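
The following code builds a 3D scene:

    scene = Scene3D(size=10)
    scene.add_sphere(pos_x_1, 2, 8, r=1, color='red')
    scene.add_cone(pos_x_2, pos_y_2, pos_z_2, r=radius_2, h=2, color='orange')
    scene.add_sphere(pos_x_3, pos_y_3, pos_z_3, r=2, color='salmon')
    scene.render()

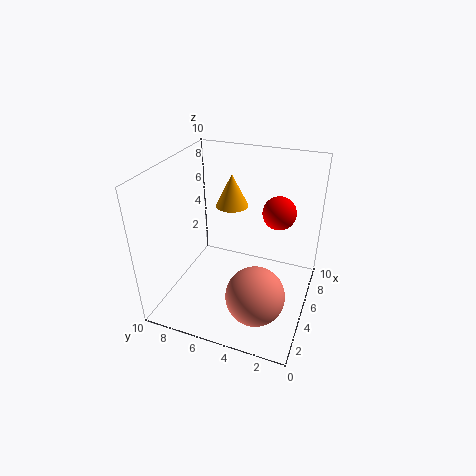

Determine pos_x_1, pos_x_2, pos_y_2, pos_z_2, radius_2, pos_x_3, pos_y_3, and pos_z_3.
pos_x_1 = 4, pos_x_2 = 4, pos_y_2 = 5, pos_z_2 = 8, radius_2 = 1, pos_x_3 = 3, pos_y_3 = 3, pos_z_3 = 2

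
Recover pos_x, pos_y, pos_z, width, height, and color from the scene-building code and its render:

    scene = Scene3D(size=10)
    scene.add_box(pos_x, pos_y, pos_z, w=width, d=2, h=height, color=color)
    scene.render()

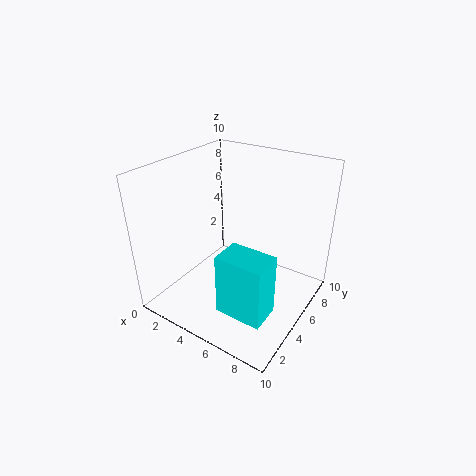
pos_x = 6, pos_y = 1, pos_z = 2, width = 3, height = 4, color = 'cyan'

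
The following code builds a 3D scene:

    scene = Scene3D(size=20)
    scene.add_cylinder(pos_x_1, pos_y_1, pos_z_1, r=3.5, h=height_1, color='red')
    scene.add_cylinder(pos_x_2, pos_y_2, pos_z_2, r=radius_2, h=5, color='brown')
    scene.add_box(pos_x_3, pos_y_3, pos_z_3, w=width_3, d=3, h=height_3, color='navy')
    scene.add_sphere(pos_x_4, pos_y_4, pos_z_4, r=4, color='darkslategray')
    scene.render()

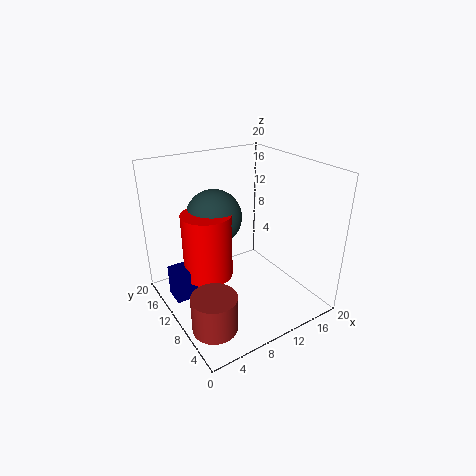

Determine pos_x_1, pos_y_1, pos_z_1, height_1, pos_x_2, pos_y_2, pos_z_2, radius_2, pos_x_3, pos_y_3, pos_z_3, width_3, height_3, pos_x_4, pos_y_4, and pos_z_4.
pos_x_1 = 6.5, pos_y_1 = 12.5, pos_z_1 = 4, height_1 = 9.5, pos_x_2 = 3.5, pos_y_2 = 5.5, pos_z_2 = 0.5, radius_2 = 3, pos_x_3 = 1, pos_y_3 = 11.5, pos_z_3 = 1.5, width_3 = 6, height_3 = 4.5, pos_x_4 = 8.5, pos_y_4 = 14, pos_z_4 = 12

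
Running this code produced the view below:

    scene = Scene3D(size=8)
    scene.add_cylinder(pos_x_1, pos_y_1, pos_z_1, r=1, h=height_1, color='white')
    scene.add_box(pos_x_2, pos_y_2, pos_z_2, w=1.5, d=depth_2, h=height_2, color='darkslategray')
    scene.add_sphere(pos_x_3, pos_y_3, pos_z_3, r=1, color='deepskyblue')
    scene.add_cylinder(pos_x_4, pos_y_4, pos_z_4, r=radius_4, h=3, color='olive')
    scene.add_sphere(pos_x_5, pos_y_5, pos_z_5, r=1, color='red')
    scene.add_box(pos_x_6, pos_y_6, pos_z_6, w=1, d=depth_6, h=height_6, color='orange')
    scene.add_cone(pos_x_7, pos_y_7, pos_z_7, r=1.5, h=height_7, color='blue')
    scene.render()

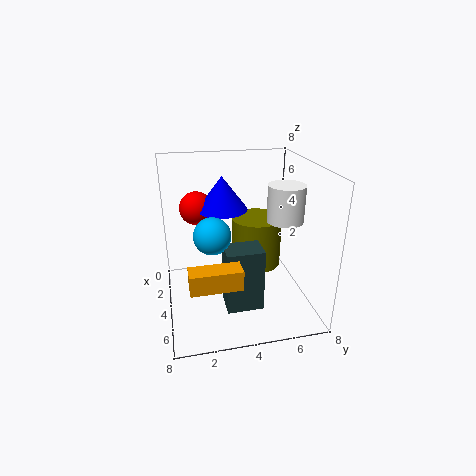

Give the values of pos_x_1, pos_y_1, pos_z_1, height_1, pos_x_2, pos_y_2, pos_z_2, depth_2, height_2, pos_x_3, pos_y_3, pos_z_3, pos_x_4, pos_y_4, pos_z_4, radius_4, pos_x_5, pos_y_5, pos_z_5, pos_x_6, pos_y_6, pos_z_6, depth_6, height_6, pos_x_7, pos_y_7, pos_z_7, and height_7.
pos_x_1 = 4.5
pos_y_1 = 6.5
pos_z_1 = 5
height_1 = 2
pos_x_2 = 4.5
pos_y_2 = 3
pos_z_2 = 0.5
depth_2 = 2
height_2 = 3.5
pos_x_3 = 4.5
pos_y_3 = 2.5
pos_z_3 = 4.5
pos_x_4 = 2.5
pos_y_4 = 5.5
pos_z_4 = 1.5
radius_4 = 1.5
pos_x_5 = 1.5
pos_y_5 = 2
pos_z_5 = 5
pos_x_6 = 6.5
pos_y_6 = 1
pos_z_6 = 3
depth_6 = 2.5
height_6 = 1
pos_x_7 = 2
pos_y_7 = 3.5
pos_z_7 = 5
height_7 = 2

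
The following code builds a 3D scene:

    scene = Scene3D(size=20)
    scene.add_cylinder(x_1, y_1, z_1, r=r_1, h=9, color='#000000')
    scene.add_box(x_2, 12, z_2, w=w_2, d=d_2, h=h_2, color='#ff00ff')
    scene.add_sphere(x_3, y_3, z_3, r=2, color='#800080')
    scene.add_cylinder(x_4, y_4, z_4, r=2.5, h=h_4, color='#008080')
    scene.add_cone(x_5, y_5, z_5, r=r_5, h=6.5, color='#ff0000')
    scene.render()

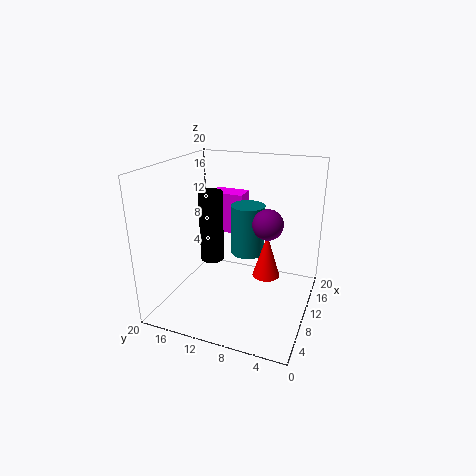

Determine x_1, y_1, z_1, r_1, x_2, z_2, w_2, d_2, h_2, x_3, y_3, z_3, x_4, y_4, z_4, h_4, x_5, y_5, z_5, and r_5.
x_1 = 6; y_1 = 12; z_1 = 8.5; r_1 = 1.5; x_2 = 16.5; z_2 = 7.5; w_2 = 3.5; d_2 = 5.5; h_2 = 6.5; x_3 = 9; y_3 = 5.5; z_3 = 13; x_4 = 14; y_4 = 10; z_4 = 6; h_4 = 7.5; x_5 = 12.5; y_5 = 6.5; z_5 = 3.5; r_5 = 2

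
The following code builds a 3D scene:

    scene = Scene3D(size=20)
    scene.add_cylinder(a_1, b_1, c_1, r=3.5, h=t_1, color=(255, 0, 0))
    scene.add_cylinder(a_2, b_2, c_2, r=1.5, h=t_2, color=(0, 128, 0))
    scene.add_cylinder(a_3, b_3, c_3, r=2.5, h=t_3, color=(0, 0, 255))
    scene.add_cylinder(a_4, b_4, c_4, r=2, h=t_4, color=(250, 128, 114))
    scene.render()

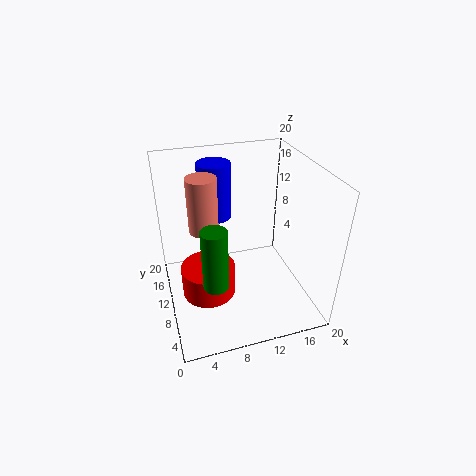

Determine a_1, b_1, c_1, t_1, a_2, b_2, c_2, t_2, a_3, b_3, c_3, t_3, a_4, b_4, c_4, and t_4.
a_1 = 5
b_1 = 7
c_1 = 4.5
t_1 = 4
a_2 = 5
b_2 = 2.5
c_2 = 9
t_2 = 7.5
a_3 = 8.5
b_3 = 17
c_3 = 10
t_3 = 8.5
a_4 = 5.5
b_4 = 11
c_4 = 11.5
t_4 = 7.5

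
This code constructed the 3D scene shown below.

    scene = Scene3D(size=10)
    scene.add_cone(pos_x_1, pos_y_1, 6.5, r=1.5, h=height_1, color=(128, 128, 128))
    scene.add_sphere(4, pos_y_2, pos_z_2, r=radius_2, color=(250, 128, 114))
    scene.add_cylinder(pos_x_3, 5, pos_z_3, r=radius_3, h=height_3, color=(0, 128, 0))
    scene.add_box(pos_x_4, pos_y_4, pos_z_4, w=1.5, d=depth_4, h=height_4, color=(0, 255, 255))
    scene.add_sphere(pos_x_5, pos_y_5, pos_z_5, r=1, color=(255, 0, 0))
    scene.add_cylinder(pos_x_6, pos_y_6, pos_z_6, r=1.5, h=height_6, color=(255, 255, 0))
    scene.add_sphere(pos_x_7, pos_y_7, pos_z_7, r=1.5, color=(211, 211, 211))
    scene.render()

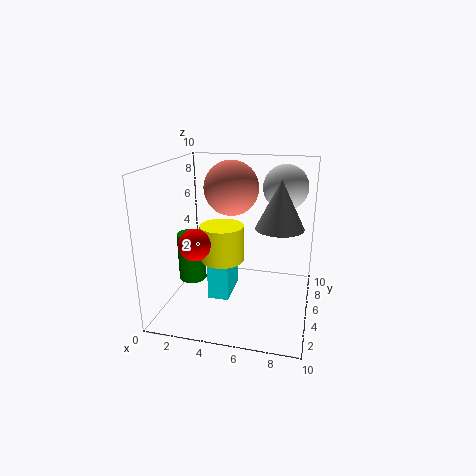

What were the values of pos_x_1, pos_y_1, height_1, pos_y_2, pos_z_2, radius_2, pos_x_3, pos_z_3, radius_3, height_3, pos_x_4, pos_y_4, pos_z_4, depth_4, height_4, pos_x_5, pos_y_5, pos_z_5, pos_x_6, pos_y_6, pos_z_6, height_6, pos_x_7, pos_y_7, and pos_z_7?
pos_x_1 = 8
pos_y_1 = 3.5
height_1 = 3
pos_y_2 = 7
pos_z_2 = 8
radius_2 = 2
pos_x_3 = 1.5
pos_z_3 = 1.5
radius_3 = 1
height_3 = 3.5
pos_x_4 = 3
pos_y_4 = 4
pos_z_4 = 0.5
depth_4 = 3
height_4 = 4.5
pos_x_5 = 3
pos_y_5 = 2
pos_z_5 = 5.5
pos_x_6 = 4
pos_y_6 = 4.5
pos_z_6 = 3.5
height_6 = 2.5
pos_x_7 = 8
pos_y_7 = 6
pos_z_7 = 8.5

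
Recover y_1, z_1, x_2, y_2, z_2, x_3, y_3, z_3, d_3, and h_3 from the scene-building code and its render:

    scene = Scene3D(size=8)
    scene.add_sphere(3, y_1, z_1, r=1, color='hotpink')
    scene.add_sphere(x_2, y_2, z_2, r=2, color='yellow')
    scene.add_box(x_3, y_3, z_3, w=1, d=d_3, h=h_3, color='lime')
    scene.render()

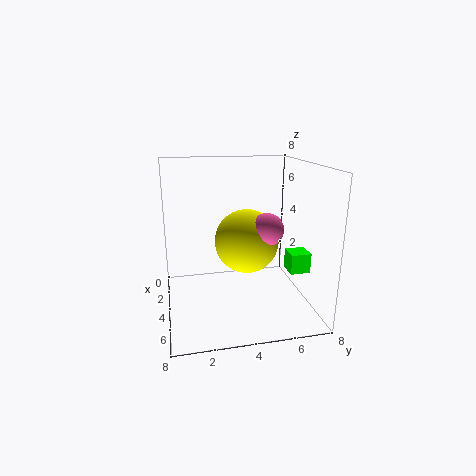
y_1 = 6; z_1 = 4; x_2 = 2; y_2 = 5; z_2 = 3; x_3 = 6; y_3 = 6; z_3 = 3; d_3 = 1; h_3 = 1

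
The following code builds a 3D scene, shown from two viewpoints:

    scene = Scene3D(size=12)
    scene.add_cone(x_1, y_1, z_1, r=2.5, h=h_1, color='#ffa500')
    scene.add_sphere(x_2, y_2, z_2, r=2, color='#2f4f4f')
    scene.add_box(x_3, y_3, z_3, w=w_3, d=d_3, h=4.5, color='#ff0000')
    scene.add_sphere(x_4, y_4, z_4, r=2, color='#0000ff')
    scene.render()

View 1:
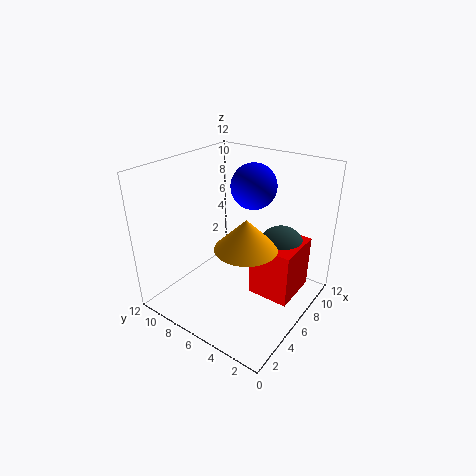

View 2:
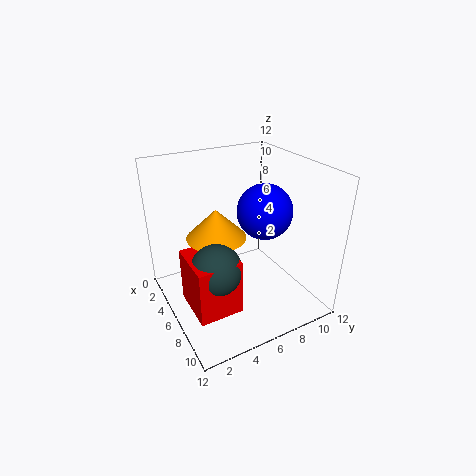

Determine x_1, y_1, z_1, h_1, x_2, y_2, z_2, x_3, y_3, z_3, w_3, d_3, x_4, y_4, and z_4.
x_1 = 5
y_1 = 4.5
z_1 = 6
h_1 = 2.5
x_2 = 8
y_2 = 3
z_2 = 5
x_3 = 5.5
y_3 = 1
z_3 = 1.5
w_3 = 4
d_3 = 3.5
x_4 = 9
y_4 = 6.5
z_4 = 9.5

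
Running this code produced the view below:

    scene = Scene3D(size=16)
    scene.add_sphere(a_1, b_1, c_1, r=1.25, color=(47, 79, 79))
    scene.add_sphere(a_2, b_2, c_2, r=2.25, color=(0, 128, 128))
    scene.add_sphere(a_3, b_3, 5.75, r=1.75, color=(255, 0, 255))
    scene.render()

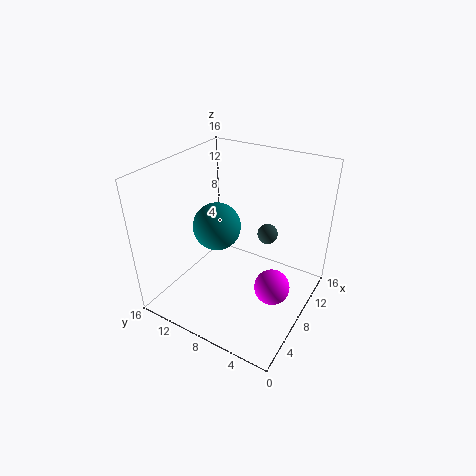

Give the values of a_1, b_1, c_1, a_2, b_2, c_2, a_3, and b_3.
a_1 = 13, b_1 = 6.75, c_1 = 6.25, a_2 = 3.75, b_2 = 7.75, c_2 = 11.75, a_3 = 5, b_3 = 2.25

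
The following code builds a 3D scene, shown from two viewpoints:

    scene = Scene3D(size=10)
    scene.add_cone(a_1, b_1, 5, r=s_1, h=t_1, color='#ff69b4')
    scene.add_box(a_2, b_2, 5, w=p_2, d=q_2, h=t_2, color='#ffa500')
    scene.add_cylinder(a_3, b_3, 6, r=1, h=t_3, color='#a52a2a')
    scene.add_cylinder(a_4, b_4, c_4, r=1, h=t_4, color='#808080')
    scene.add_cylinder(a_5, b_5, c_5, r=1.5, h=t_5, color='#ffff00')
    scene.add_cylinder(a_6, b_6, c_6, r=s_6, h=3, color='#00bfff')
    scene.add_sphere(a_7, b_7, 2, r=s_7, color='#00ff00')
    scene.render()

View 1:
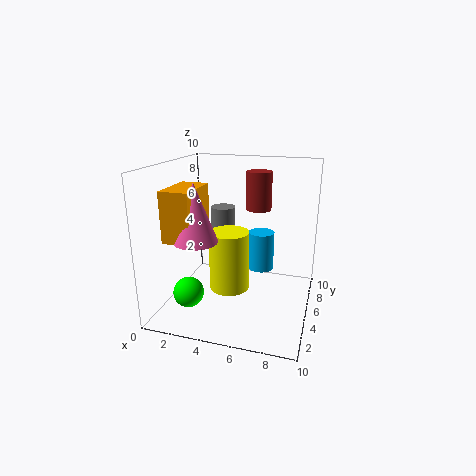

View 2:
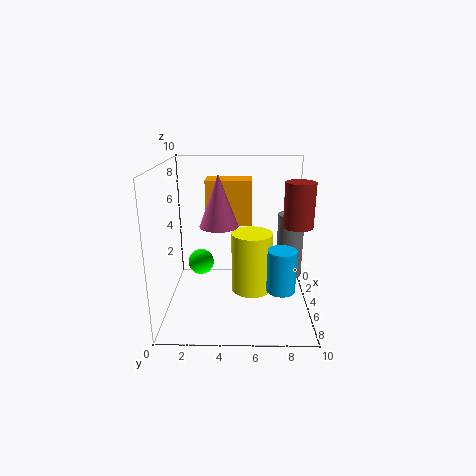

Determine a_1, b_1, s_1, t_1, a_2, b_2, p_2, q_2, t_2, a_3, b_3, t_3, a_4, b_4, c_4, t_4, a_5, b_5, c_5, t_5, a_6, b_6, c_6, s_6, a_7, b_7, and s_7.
a_1 = 2.5, b_1 = 3.5, s_1 = 1.5, t_1 = 4, a_2 = 0.5, b_2 = 2.5, p_2 = 2, q_2 = 3.5, t_2 = 3.5, a_3 = 5.5, b_3 = 9, t_3 = 3, a_4 = 2.5, b_4 = 9, c_4 = 1, t_4 = 5, a_5 = 4, b_5 = 6, c_5 = 0.5, t_5 = 4.5, a_6 = 6, b_6 = 8, c_6 = 1.5, s_6 = 1, a_7 = 2.5, b_7 = 2, s_7 = 1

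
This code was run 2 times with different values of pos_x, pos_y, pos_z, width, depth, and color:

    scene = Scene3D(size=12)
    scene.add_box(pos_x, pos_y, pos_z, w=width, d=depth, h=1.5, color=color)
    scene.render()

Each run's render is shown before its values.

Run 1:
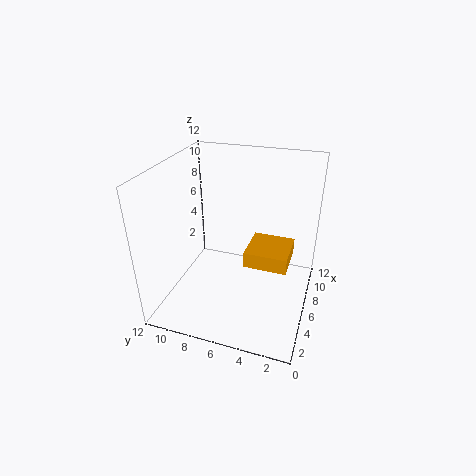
pos_x = 7.5; pos_y = 2; pos_z = 2; width = 4; depth = 4; color = 'orange'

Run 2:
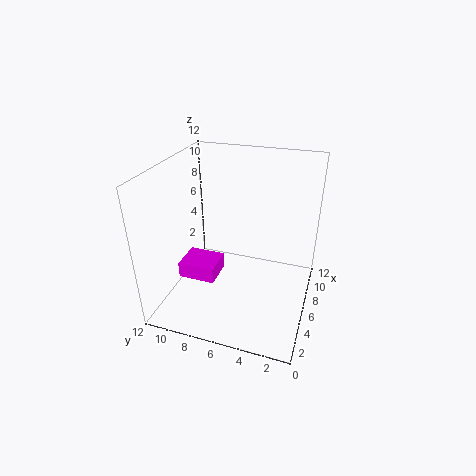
pos_x = 6; pos_y = 8.5; pos_z = 0.5; width = 3; depth = 3.5; color = 'magenta'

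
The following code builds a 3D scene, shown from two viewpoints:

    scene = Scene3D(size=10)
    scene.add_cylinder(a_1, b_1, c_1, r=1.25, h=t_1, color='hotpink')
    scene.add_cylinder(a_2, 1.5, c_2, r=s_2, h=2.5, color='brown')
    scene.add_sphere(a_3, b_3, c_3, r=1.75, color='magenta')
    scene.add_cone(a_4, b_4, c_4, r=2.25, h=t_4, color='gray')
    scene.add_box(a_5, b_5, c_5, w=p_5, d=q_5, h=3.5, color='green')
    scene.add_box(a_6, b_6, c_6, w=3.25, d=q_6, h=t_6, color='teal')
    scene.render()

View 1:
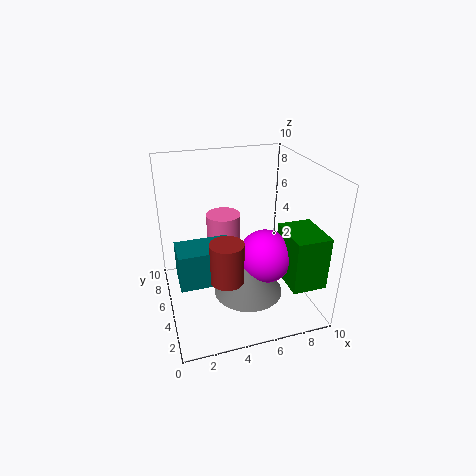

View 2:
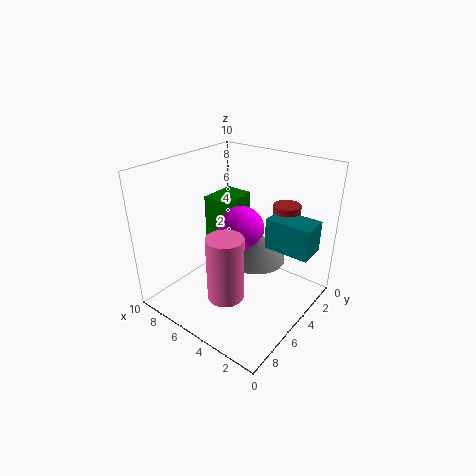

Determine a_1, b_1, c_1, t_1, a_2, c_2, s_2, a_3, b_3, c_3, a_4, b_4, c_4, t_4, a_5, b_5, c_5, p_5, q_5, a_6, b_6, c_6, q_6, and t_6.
a_1 = 4.5; b_1 = 7; c_1 = 1.5; t_1 = 4.5; a_2 = 3.25; c_2 = 4.25; s_2 = 1; a_3 = 6.25; b_3 = 3; c_3 = 4.5; a_4 = 5; b_4 = 2.75; c_4 = 2.25; t_4 = 2.5; a_5 = 7.25; b_5 = 0.5; c_5 = 3; p_5 = 2.25; q_5 = 3; a_6 = 0.5; b_6 = 1.5; c_6 = 4; q_6 = 2; t_6 = 2.25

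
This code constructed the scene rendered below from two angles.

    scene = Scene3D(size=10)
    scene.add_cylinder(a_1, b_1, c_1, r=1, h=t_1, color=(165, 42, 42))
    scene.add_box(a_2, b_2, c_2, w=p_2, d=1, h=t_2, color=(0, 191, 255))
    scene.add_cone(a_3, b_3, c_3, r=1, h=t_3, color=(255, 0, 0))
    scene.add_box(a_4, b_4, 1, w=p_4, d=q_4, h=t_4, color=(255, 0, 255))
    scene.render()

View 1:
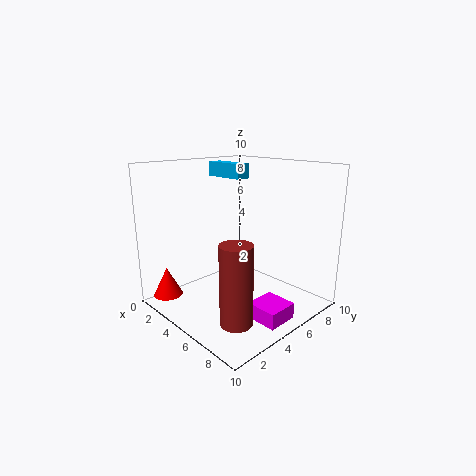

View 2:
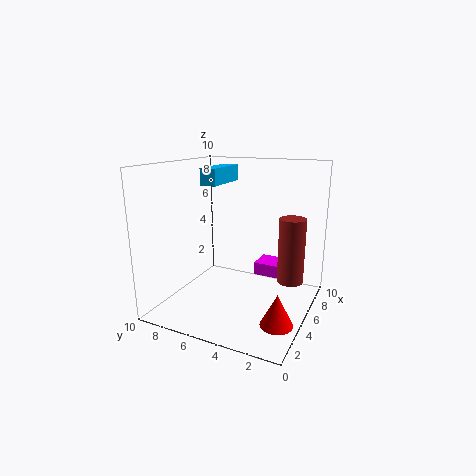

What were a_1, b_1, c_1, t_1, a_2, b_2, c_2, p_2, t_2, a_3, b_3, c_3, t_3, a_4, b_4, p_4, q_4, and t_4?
a_1 = 8; b_1 = 2; c_1 = 1; t_1 = 5; a_2 = 2; b_2 = 5; c_2 = 9; p_2 = 3; t_2 = 1; a_3 = 2; b_3 = 1; c_3 = 1; t_3 = 2; a_4 = 8; b_4 = 3; p_4 = 2; q_4 = 2; t_4 = 1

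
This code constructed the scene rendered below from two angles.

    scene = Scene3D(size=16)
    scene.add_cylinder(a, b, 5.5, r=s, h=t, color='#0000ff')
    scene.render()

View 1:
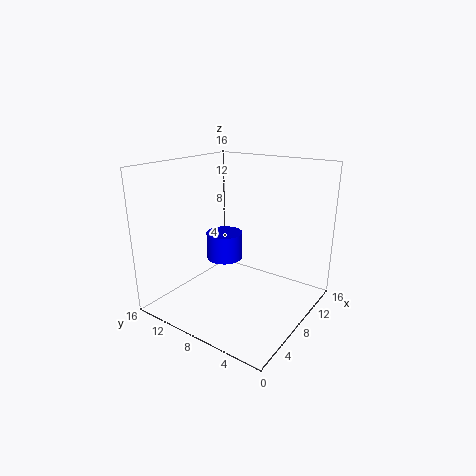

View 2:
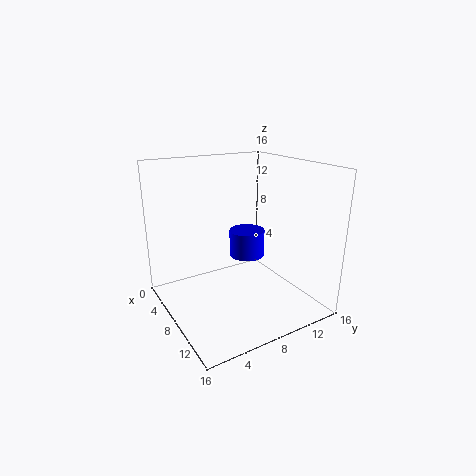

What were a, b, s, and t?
a = 7.5; b = 9.5; s = 2; t = 3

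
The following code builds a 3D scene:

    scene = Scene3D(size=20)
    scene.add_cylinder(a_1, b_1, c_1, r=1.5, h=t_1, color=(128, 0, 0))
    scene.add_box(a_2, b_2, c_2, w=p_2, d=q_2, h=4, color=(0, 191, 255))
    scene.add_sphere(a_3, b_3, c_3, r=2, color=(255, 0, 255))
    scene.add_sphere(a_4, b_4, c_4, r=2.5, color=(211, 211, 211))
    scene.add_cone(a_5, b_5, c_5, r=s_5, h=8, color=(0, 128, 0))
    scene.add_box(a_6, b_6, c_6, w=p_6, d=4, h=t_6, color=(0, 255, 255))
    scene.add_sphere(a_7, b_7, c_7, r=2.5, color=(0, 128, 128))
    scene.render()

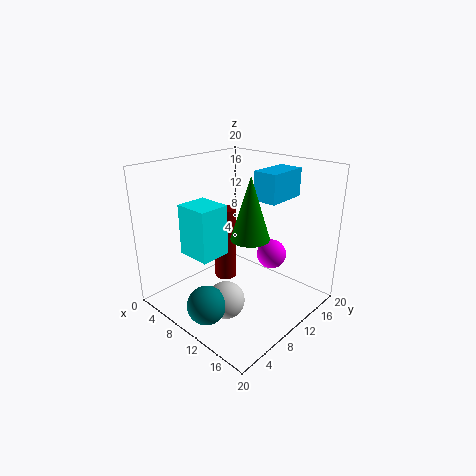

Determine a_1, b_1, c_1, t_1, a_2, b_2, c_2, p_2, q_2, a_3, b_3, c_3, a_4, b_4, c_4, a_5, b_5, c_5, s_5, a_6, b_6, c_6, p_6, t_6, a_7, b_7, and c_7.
a_1 = 9
b_1 = 8.5
c_1 = 4.5
t_1 = 10
a_2 = 10.5
b_2 = 12.5
c_2 = 15
p_2 = 3.5
q_2 = 6
a_3 = 14
b_3 = 12.5
c_3 = 8
a_4 = 12
b_4 = 5.5
c_4 = 3
a_5 = 13.5
b_5 = 8.5
c_5 = 11.5
s_5 = 2.5
a_6 = 7
b_6 = 2.5
c_6 = 9.5
p_6 = 4.5
t_6 = 6.5
a_7 = 11.5
b_7 = 2.5
c_7 = 3.5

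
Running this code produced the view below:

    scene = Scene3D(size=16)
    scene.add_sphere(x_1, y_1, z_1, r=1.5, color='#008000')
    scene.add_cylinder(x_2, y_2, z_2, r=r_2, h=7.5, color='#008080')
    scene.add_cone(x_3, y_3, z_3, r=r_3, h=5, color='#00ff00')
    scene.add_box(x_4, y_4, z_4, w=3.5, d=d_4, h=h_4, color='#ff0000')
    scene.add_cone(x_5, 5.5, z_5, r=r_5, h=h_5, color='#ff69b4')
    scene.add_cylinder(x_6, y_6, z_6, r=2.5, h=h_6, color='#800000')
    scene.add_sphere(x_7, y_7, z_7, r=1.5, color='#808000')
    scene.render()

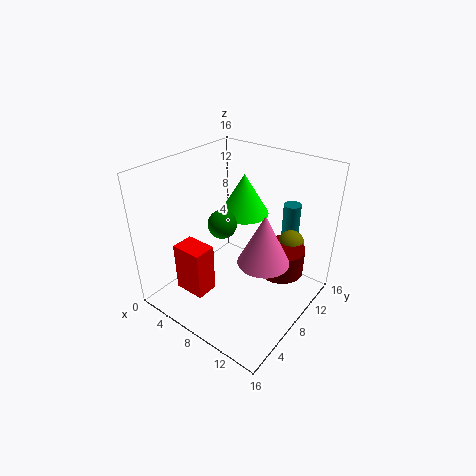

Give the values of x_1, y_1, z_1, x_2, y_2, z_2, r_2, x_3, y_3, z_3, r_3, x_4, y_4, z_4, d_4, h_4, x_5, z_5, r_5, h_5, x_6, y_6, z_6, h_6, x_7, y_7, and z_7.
x_1 = 7.5; y_1 = 6; z_1 = 10.5; x_2 = 11.5; y_2 = 13.5; z_2 = 3.5; r_2 = 1; x_3 = 5.5; y_3 = 12.5; z_3 = 8.5; r_3 = 3; x_4 = 3.5; y_4 = 2.5; z_4 = 2.5; d_4 = 2.5; h_4 = 5.5; x_5 = 13; z_5 = 8.5; r_5 = 2.5; h_5 = 5; x_6 = 12.5; y_6 = 10; z_6 = 4.5; h_6 = 3; x_7 = 12.5; y_7 = 12; z_7 = 7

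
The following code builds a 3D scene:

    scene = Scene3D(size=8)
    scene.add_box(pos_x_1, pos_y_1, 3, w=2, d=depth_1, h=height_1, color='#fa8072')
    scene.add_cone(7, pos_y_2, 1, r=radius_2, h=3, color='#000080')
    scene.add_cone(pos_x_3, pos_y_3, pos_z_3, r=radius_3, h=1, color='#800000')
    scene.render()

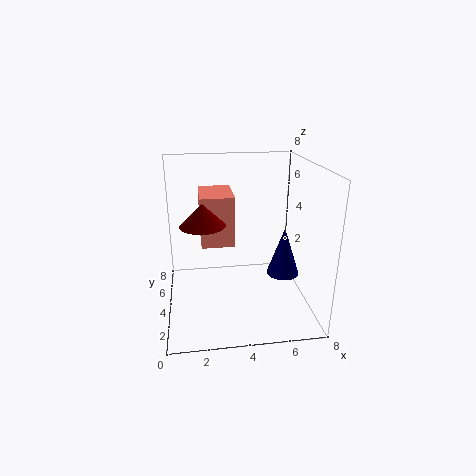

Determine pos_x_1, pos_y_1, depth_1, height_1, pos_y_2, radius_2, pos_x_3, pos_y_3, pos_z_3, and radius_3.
pos_x_1 = 2
pos_y_1 = 5
depth_1 = 3
height_1 = 3
pos_y_2 = 5
radius_2 = 1
pos_x_3 = 2
pos_y_3 = 1
pos_z_3 = 6
radius_3 = 1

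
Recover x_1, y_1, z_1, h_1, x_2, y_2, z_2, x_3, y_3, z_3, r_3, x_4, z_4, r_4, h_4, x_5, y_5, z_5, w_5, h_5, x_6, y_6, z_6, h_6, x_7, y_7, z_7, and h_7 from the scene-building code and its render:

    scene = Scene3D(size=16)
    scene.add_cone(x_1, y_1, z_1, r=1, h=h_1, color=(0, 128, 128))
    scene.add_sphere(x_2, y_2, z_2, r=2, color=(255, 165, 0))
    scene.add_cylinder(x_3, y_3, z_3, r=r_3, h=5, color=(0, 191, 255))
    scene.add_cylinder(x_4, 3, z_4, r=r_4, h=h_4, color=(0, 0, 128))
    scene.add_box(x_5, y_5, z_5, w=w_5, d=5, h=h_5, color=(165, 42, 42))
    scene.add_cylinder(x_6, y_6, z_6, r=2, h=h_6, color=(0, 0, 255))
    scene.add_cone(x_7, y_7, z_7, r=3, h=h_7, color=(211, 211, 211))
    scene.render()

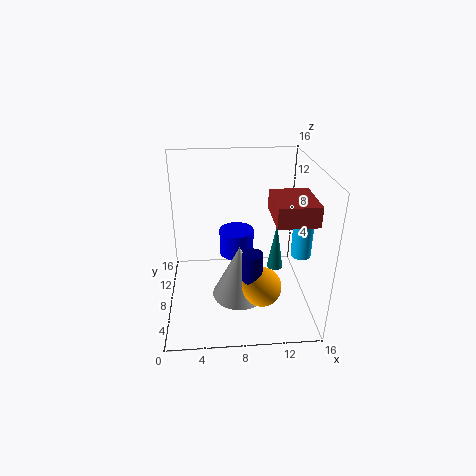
x_1 = 13; y_1 = 11; z_1 = 2; h_1 = 6; x_2 = 10; y_2 = 3; z_2 = 5; x_3 = 14; y_3 = 4; z_3 = 8; r_3 = 1; x_4 = 9; z_4 = 6; r_4 = 1; h_4 = 3; x_5 = 11; y_5 = 2; z_5 = 12; w_5 = 4; h_5 = 2; x_6 = 8; y_6 = 10; z_6 = 5; h_6 = 3; x_7 = 8; y_7 = 6; z_7 = 2; h_7 = 6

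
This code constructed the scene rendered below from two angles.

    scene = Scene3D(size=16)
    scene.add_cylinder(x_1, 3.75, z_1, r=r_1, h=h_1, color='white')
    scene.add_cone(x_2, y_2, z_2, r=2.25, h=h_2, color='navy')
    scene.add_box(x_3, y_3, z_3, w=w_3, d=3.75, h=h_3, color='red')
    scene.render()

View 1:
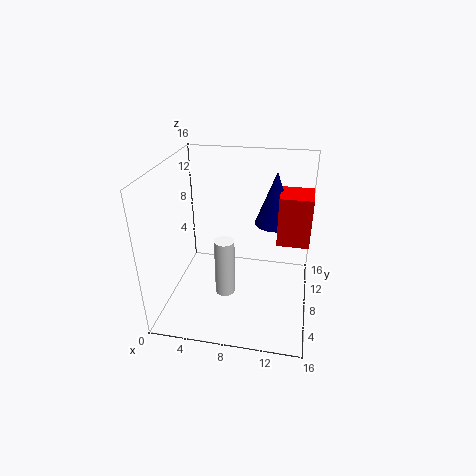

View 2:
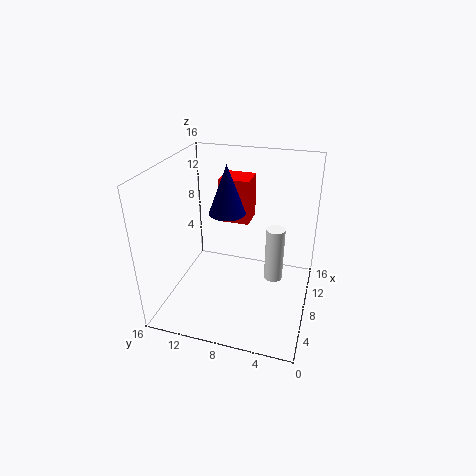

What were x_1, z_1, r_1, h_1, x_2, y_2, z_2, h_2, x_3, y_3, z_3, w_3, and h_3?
x_1 = 7.5, z_1 = 4, r_1 = 1, h_1 = 6, x_2 = 11.75, y_2 = 10.5, z_2 = 9, h_2 = 6, x_3 = 12.25, y_3 = 8, z_3 = 7.5, w_3 = 3.5, h_3 = 5.5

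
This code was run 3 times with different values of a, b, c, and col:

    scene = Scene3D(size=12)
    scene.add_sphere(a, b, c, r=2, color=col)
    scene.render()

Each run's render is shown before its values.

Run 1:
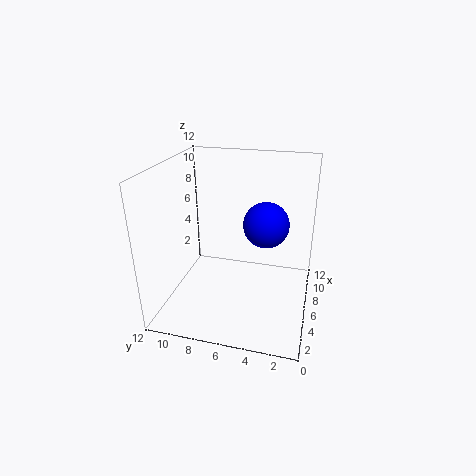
a = 8
b = 4
c = 6.5
col = 'blue'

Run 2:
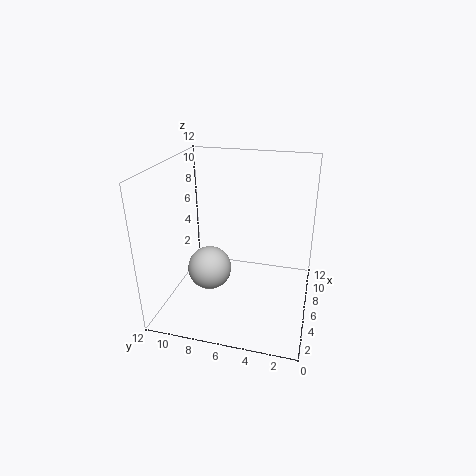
a = 7
b = 9
c = 2
col = 'lightgray'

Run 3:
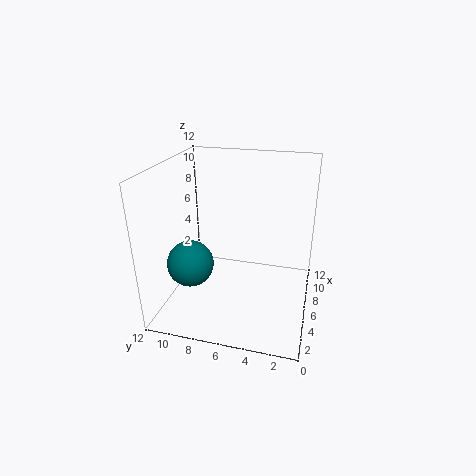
a = 5
b = 10
c = 3.5
col = 'teal'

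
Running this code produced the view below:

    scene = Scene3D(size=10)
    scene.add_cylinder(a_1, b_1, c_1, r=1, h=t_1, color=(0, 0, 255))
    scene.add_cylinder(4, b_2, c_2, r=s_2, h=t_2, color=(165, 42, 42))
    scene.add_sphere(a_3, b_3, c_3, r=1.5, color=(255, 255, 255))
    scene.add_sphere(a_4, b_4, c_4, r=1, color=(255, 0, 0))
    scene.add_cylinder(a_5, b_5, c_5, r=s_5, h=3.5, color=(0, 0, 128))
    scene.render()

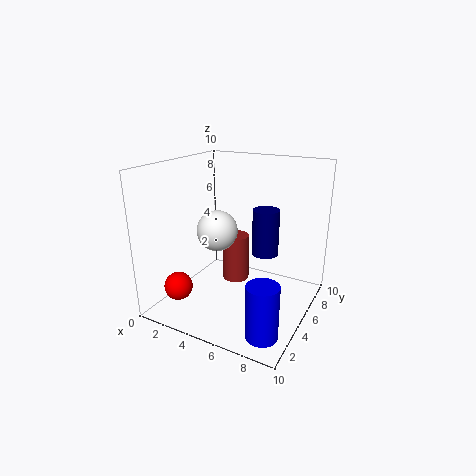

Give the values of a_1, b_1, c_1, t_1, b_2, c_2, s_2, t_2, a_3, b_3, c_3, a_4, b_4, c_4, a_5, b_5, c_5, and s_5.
a_1 = 8.5
b_1 = 1.5
c_1 = 0.5
t_1 = 3.5
b_2 = 6.5
c_2 = 1
s_2 = 1
t_2 = 3.5
a_3 = 3
b_3 = 5.5
c_3 = 5
a_4 = 1.5
b_4 = 2.5
c_4 = 1.5
a_5 = 6
b_5 = 7.5
c_5 = 3
s_5 = 1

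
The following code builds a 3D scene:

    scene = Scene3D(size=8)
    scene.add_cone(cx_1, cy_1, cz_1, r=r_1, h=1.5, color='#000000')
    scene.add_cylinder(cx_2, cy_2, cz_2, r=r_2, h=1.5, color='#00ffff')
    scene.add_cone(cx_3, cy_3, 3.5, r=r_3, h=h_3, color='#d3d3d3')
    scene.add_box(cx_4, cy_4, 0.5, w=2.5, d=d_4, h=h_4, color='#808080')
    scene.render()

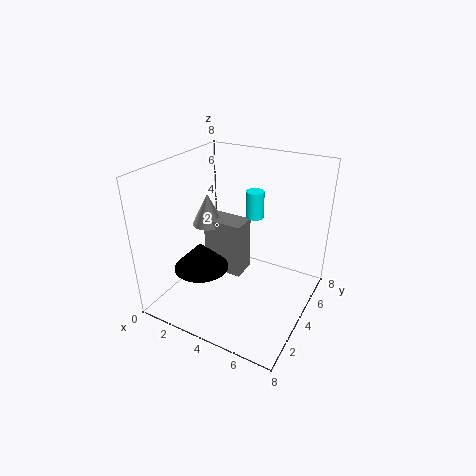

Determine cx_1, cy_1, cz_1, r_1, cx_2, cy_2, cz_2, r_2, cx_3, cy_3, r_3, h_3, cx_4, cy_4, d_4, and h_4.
cx_1 = 2.5; cy_1 = 2.5; cz_1 = 2.5; r_1 = 1.5; cx_2 = 4.5; cy_2 = 5; cz_2 = 5; r_2 = 0.5; cx_3 = 1; cy_3 = 5.5; r_3 = 1; h_3 = 2; cx_4 = 1; cy_4 = 5; d_4 = 1.5; h_4 = 3.5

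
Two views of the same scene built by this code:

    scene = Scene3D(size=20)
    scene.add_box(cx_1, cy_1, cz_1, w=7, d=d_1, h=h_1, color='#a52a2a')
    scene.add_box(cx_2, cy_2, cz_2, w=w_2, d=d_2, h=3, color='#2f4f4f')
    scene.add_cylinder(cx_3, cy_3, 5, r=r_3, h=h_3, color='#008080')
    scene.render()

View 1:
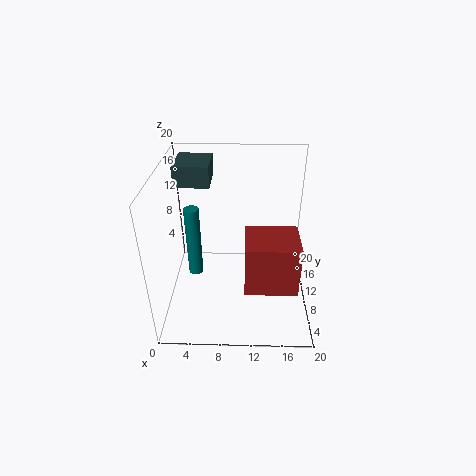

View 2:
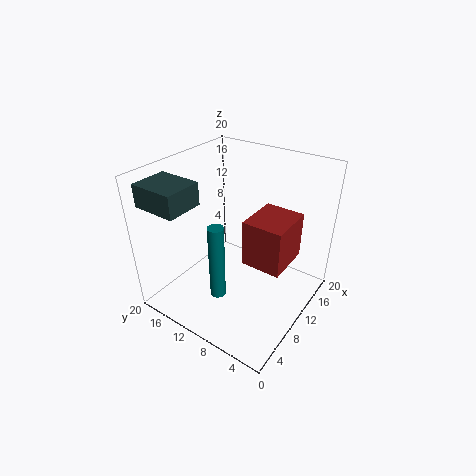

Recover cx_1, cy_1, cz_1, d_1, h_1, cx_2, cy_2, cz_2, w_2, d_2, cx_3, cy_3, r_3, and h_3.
cx_1 = 11, cy_1 = 4, cz_1 = 5, d_1 = 6, h_1 = 7, cx_2 = 1, cy_2 = 13, cz_2 = 16, w_2 = 5, d_2 = 6, cx_3 = 4, cy_3 = 9, r_3 = 1, h_3 = 10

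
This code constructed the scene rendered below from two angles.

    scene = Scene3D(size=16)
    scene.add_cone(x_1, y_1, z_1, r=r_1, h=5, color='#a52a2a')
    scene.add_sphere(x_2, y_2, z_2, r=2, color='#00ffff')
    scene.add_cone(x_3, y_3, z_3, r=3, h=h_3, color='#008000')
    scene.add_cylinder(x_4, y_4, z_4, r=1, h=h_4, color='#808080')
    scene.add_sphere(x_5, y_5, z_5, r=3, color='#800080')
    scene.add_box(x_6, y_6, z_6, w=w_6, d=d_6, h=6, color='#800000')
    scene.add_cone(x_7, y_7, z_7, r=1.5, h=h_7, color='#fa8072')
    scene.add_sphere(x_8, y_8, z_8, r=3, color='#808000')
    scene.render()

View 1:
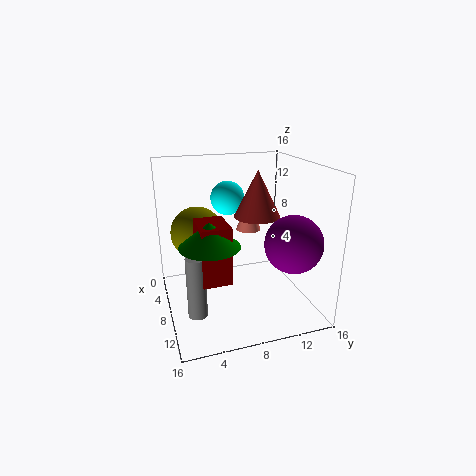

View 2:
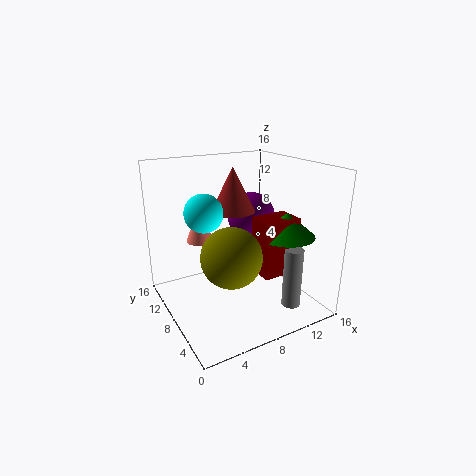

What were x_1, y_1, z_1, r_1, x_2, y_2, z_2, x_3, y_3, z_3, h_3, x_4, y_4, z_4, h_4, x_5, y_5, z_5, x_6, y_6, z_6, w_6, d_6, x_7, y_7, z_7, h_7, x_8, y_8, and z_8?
x_1 = 8.5; y_1 = 10; z_1 = 10.5; r_1 = 2.5; x_2 = 4; y_2 = 8; z_2 = 11.5; x_3 = 11.5; y_3 = 4; z_3 = 9; h_3 = 2.5; x_4 = 11.5; y_4 = 2.5; z_4 = 1.5; h_4 = 6.5; x_5 = 12.5; y_5 = 12.5; z_5 = 8.5; x_6 = 8.5; y_6 = 3; z_6 = 5; w_6 = 4; d_6 = 3; x_7 = 4.5; y_7 = 10.5; z_7 = 7.5; h_7 = 4; x_8 = 5; y_8 = 4; z_8 = 8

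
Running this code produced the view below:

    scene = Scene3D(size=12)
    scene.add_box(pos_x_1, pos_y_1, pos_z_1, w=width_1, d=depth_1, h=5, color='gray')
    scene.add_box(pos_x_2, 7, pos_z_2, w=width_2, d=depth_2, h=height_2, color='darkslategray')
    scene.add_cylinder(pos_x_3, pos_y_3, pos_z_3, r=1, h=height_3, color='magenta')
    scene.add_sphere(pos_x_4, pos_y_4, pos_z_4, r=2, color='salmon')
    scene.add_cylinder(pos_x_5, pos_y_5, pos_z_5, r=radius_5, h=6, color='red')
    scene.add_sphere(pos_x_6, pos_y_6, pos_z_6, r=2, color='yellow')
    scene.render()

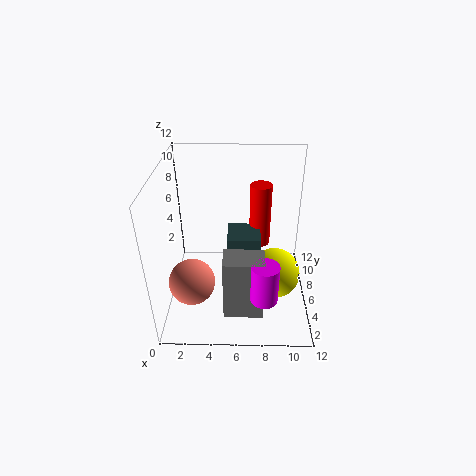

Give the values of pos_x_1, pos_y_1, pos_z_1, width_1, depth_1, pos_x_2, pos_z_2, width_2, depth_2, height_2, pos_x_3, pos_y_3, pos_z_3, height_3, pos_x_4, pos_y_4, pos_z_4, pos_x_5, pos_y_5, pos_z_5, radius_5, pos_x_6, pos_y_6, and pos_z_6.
pos_x_1 = 5
pos_y_1 = 1
pos_z_1 = 2
width_1 = 3
depth_1 = 2
pos_x_2 = 5
pos_z_2 = 2
width_2 = 3
depth_2 = 3
height_2 = 3
pos_x_3 = 8
pos_y_3 = 1
pos_z_3 = 4
height_3 = 3
pos_x_4 = 2
pos_y_4 = 5
pos_z_4 = 2
pos_x_5 = 8
pos_y_5 = 10
pos_z_5 = 3
radius_5 = 1
pos_x_6 = 9
pos_y_6 = 4
pos_z_6 = 4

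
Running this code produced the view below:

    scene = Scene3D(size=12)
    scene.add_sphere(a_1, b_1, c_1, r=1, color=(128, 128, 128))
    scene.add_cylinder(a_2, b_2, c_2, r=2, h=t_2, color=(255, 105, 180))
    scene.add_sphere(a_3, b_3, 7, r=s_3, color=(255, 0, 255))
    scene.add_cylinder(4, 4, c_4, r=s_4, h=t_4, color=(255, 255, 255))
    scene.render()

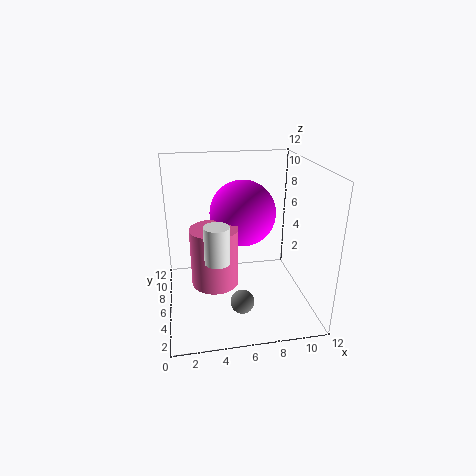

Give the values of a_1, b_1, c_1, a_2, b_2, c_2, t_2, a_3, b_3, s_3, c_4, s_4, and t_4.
a_1 = 6
b_1 = 4
c_1 = 1
a_2 = 4
b_2 = 6
c_2 = 2
t_2 = 5
a_3 = 7
b_3 = 9
s_3 = 3
c_4 = 5
s_4 = 1
t_4 = 3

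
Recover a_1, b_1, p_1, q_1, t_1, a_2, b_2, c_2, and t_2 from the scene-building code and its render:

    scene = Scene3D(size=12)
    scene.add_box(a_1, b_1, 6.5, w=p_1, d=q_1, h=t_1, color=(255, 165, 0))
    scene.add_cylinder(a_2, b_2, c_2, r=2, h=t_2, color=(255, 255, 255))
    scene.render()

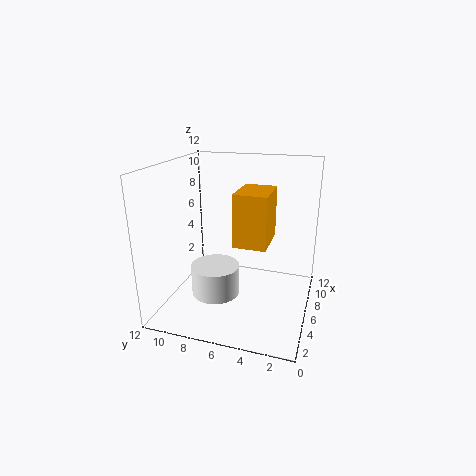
a_1 = 3, b_1 = 3, p_1 = 3.5, q_1 = 2.5, t_1 = 4, a_2 = 4.5, b_2 = 7.5, c_2 = 1.5, t_2 = 2.5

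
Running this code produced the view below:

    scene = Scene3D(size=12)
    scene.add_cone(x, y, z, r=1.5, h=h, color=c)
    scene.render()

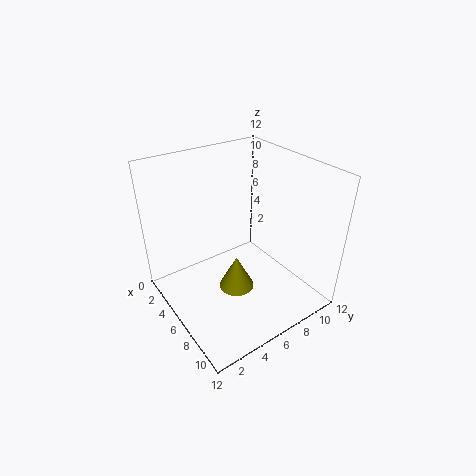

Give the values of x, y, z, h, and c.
x = 6.5; y = 5.5; z = 1.5; h = 3; c = 'olive'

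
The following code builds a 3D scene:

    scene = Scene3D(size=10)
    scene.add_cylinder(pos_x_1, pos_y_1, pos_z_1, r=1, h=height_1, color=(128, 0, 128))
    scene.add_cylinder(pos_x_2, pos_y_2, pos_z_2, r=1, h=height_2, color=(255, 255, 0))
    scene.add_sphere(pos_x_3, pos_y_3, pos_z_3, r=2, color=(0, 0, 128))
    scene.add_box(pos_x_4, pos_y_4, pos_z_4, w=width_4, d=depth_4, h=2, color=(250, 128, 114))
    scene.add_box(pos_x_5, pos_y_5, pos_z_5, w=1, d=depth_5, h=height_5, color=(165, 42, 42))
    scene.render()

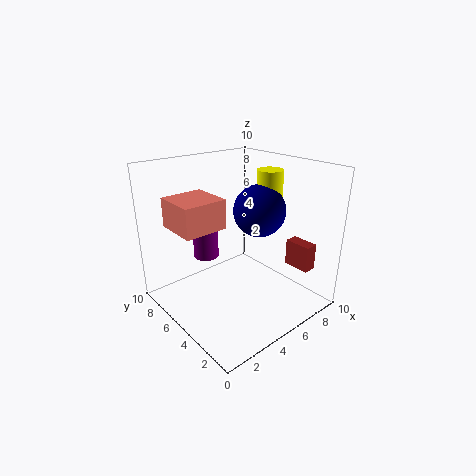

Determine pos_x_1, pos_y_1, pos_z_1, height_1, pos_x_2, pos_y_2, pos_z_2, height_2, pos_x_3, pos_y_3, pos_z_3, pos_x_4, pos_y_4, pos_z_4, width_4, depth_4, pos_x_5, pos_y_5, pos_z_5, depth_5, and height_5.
pos_x_1 = 5
pos_y_1 = 9
pos_z_1 = 2
height_1 = 3
pos_x_2 = 9
pos_y_2 = 6
pos_z_2 = 7
height_2 = 2
pos_x_3 = 8
pos_y_3 = 6
pos_z_3 = 6
pos_x_4 = 1
pos_y_4 = 5
pos_z_4 = 6
width_4 = 3
depth_4 = 3
pos_x_5 = 9
pos_y_5 = 2
pos_z_5 = 2
depth_5 = 2
height_5 = 2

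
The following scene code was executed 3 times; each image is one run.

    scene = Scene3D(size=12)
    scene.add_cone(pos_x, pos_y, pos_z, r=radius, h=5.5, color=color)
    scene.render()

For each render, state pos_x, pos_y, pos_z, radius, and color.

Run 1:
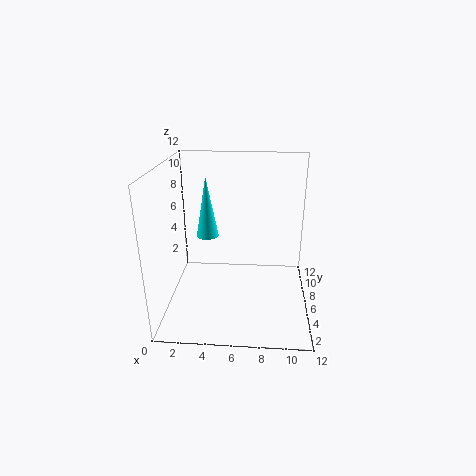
pos_x = 3, pos_y = 8.5, pos_z = 5, radius = 1, color = 'cyan'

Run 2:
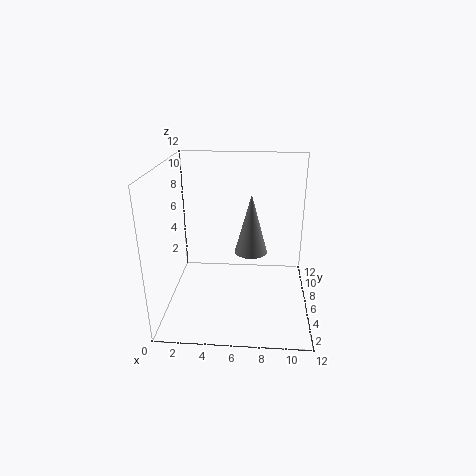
pos_x = 7, pos_y = 8.5, pos_z = 3.5, radius = 1.5, color = 'gray'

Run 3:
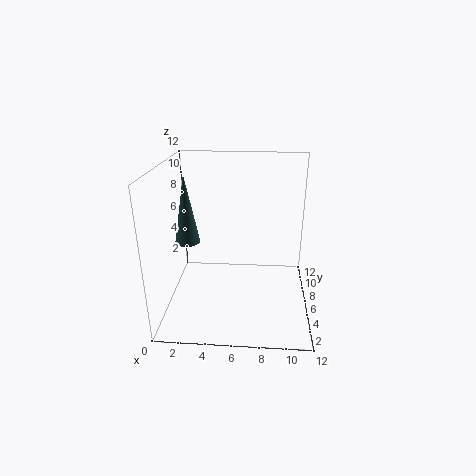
pos_x = 2, pos_y = 5, pos_z = 6, radius = 1, color = 'darkslategray'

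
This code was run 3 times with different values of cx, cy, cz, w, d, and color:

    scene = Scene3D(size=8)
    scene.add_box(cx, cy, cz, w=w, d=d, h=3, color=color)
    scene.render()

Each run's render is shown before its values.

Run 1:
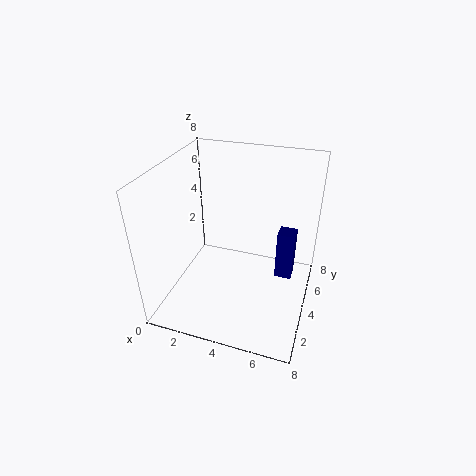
cx = 6, cy = 5, cz = 1, w = 1, d = 1, color = 'navy'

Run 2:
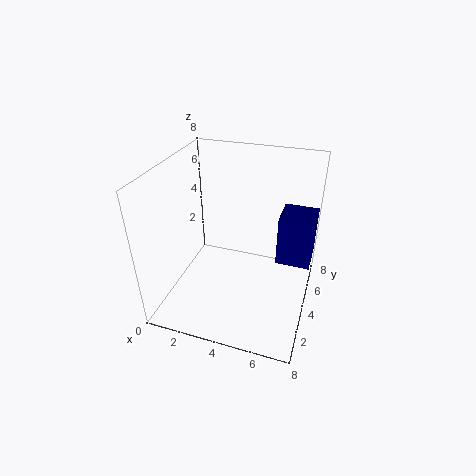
cx = 6, cy = 5, cz = 2, w = 2, d = 2, color = 'navy'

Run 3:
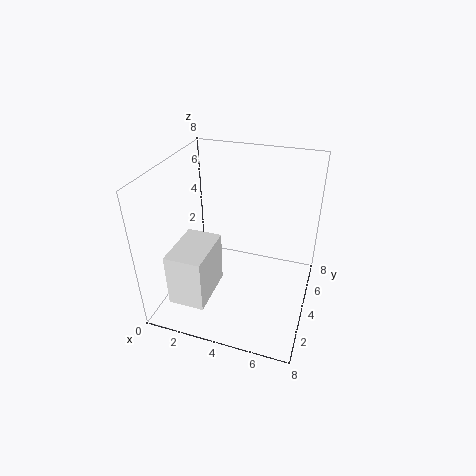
cx = 1, cy = 1, cz = 1, w = 2, d = 3, color = 'white'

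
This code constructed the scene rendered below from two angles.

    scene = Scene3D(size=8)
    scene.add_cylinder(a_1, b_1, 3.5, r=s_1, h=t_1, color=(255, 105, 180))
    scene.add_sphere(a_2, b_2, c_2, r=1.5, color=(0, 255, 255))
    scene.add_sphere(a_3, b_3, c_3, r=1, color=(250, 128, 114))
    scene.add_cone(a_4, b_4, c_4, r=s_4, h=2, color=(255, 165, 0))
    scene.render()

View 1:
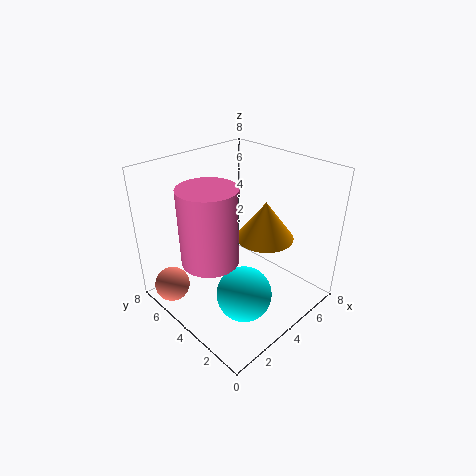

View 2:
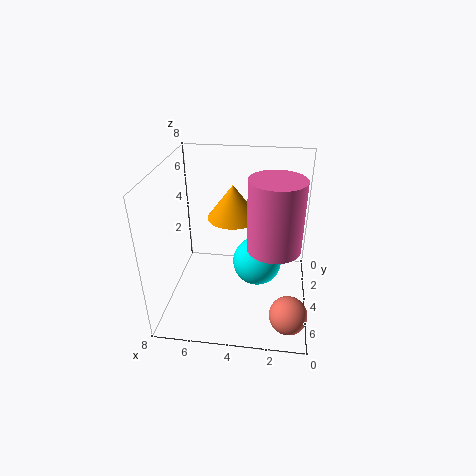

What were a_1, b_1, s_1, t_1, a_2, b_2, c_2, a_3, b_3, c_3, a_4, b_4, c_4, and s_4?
a_1 = 2
b_1 = 4
s_1 = 1.5
t_1 = 4
a_2 = 3
b_2 = 2.5
c_2 = 1.5
a_3 = 1
b_3 = 6.5
c_3 = 1
a_4 = 4.5
b_4 = 2.5
c_4 = 4.5
s_4 = 1.5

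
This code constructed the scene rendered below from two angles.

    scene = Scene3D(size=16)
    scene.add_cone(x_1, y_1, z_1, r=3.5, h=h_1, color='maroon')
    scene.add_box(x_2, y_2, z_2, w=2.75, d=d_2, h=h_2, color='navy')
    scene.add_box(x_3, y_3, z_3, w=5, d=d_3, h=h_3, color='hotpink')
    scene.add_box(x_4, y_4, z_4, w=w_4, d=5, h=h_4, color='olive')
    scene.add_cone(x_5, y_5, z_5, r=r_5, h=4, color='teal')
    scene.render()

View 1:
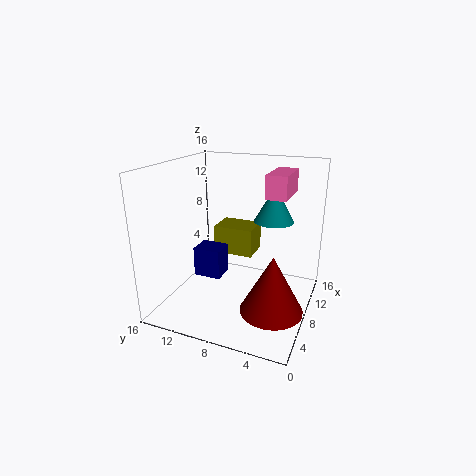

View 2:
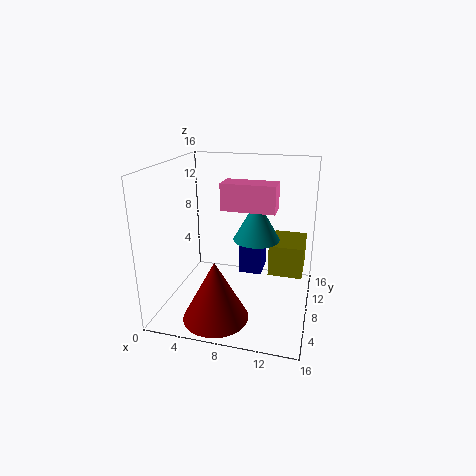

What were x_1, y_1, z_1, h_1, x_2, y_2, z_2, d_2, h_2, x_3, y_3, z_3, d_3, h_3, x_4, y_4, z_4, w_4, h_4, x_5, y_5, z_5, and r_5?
x_1 = 6.75; y_1 = 3.5; z_1 = 0.5; h_1 = 6.5; x_2 = 7.5; y_2 = 10.25; z_2 = 2.5; d_2 = 3.25; h_2 = 3.5; x_3 = 7.75; y_3 = 2.75; z_3 = 12.75; d_3 = 2.25; h_3 = 2.5; x_4 = 11.5; y_4 = 7.75; z_4 = 4; w_4 = 3.75; h_4 = 3.5; x_5 = 10.75; y_5 = 4.75; z_5 = 9.5; r_5 = 2.25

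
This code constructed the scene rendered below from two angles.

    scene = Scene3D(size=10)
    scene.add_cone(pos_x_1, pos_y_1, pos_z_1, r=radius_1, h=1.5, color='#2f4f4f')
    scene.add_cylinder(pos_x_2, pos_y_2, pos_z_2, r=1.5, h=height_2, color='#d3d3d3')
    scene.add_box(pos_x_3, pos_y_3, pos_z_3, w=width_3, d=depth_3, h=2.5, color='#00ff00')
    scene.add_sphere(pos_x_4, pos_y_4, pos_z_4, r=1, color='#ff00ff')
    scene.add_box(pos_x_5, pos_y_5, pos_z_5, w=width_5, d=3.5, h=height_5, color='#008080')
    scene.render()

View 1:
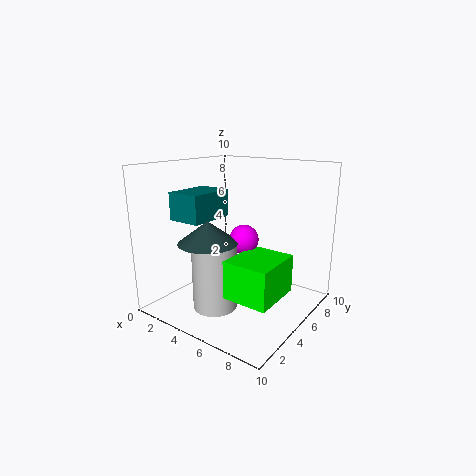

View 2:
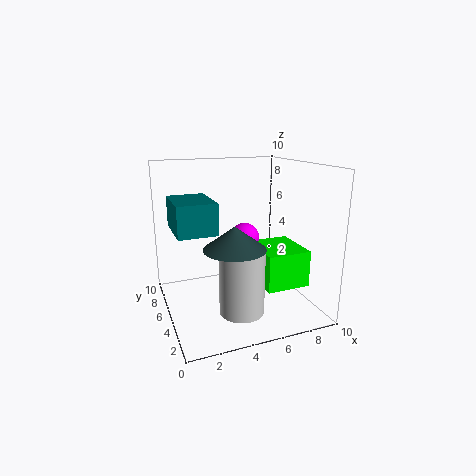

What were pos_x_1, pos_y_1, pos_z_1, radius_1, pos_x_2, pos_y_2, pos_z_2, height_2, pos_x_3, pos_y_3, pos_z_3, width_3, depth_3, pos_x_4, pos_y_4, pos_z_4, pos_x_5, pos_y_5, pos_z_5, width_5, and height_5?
pos_x_1 = 4
pos_y_1 = 3
pos_z_1 = 5
radius_1 = 2
pos_x_2 = 4.5
pos_y_2 = 3
pos_z_2 = 0.5
height_2 = 4.5
pos_x_3 = 6
pos_y_3 = 2
pos_z_3 = 2
width_3 = 3
depth_3 = 3.5
pos_x_4 = 5.5
pos_y_4 = 5
pos_z_4 = 5
pos_x_5 = 0.5
pos_y_5 = 3
pos_z_5 = 6
width_5 = 2.5
height_5 = 2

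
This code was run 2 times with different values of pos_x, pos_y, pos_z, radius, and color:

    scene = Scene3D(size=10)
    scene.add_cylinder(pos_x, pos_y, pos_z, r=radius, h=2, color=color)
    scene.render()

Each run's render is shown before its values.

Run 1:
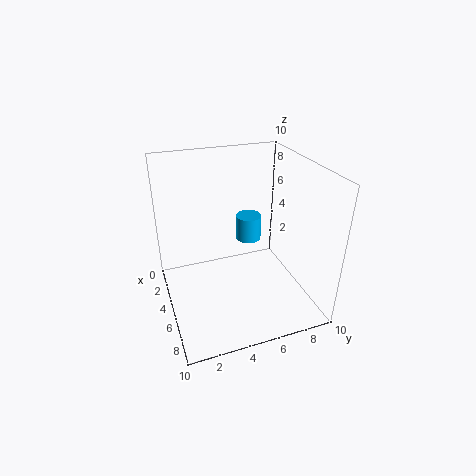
pos_x = 2, pos_y = 7, pos_z = 3, radius = 1, color = 'deepskyblue'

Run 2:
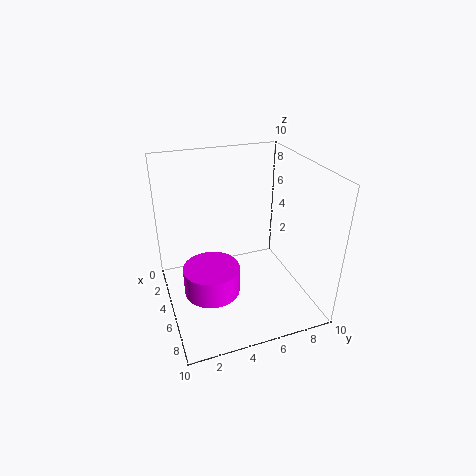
pos_x = 5, pos_y = 3, pos_z = 1, radius = 2, color = 'magenta'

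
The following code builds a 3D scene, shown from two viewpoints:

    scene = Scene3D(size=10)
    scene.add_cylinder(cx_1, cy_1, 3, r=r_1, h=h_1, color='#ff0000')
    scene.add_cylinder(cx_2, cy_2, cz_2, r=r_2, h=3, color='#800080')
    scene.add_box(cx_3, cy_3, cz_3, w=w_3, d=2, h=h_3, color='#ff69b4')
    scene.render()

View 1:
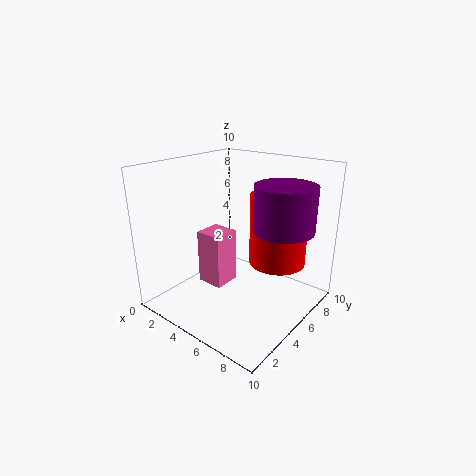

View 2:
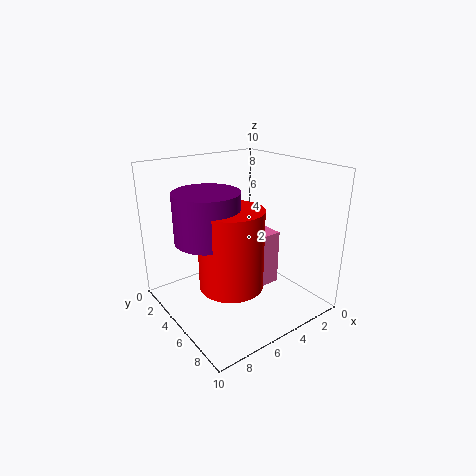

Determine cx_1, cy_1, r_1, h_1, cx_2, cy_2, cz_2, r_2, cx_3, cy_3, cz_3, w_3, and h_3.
cx_1 = 7, cy_1 = 7, r_1 = 2, h_1 = 5, cx_2 = 8, cy_2 = 6, cz_2 = 6, r_2 = 2, cx_3 = 2, cy_3 = 4, cz_3 = 1, w_3 = 2, h_3 = 4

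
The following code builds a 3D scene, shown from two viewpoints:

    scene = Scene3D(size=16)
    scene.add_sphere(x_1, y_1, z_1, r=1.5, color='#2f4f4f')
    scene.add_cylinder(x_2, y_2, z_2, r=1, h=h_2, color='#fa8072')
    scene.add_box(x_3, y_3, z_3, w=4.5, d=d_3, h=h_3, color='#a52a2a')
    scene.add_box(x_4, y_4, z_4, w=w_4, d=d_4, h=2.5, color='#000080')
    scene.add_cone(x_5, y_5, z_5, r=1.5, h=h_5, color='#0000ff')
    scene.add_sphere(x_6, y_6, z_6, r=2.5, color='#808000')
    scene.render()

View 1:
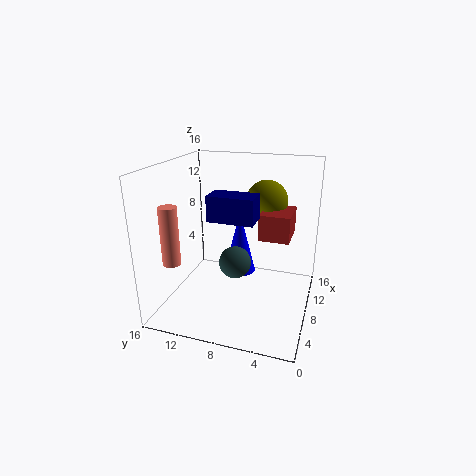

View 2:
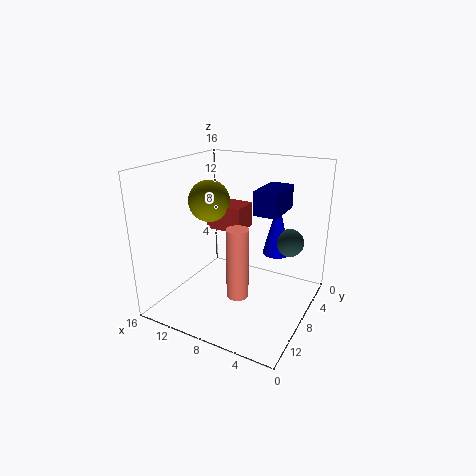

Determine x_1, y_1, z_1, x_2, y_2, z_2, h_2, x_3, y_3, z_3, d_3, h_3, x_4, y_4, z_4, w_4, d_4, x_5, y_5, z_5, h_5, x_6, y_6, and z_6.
x_1 = 2.5
y_1 = 6.5
z_1 = 8
x_2 = 4.5
y_2 = 14.5
z_2 = 5.5
h_2 = 6.5
x_3 = 9
y_3 = 2.5
z_3 = 7.5
d_3 = 3.5
h_3 = 3
x_4 = 3
y_4 = 5
z_4 = 11.5
w_4 = 2.5
d_4 = 4.5
x_5 = 4
y_5 = 6.5
z_5 = 6.5
h_5 = 6
x_6 = 13
y_6 = 6
z_6 = 11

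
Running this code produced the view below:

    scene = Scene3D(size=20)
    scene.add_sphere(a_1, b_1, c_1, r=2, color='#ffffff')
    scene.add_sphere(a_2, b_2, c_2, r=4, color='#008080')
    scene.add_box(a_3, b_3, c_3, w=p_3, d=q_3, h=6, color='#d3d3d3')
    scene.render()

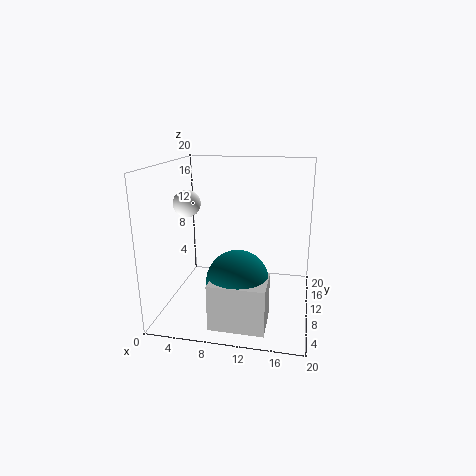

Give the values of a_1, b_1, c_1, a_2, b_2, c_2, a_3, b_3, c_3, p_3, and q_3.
a_1 = 2; b_1 = 12; c_1 = 14; a_2 = 11; b_2 = 5; c_2 = 6; a_3 = 8; b_3 = 1; c_3 = 1; p_3 = 7; q_3 = 5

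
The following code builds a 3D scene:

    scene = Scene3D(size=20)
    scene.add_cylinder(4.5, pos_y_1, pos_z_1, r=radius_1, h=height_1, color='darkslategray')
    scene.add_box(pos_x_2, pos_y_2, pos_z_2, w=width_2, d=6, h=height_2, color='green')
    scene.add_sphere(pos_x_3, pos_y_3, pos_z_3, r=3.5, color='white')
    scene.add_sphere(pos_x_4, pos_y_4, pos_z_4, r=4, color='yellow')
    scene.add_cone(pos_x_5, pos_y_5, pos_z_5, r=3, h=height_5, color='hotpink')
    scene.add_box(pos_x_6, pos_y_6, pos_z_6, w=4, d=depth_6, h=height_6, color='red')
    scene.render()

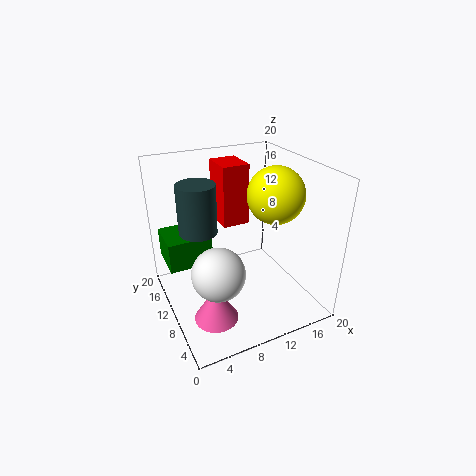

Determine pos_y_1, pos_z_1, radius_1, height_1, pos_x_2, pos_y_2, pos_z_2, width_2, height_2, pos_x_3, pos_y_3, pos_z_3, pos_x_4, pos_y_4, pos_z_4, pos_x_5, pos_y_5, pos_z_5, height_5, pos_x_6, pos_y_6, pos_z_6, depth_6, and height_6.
pos_y_1 = 10.5, pos_z_1 = 12, radius_1 = 2.5, height_1 = 6.5, pos_x_2 = 1, pos_y_2 = 13.5, pos_z_2 = 4.5, width_2 = 6.5, height_2 = 4.5, pos_x_3 = 5.5, pos_y_3 = 6.5, pos_z_3 = 7.5, pos_x_4 = 15.5, pos_y_4 = 9.5, pos_z_4 = 15.5, pos_x_5 = 5, pos_y_5 = 6.5, pos_z_5 = 0.5, height_5 = 5, pos_x_6 = 9.5, pos_y_6 = 13.5, pos_z_6 = 10, depth_6 = 5, height_6 = 9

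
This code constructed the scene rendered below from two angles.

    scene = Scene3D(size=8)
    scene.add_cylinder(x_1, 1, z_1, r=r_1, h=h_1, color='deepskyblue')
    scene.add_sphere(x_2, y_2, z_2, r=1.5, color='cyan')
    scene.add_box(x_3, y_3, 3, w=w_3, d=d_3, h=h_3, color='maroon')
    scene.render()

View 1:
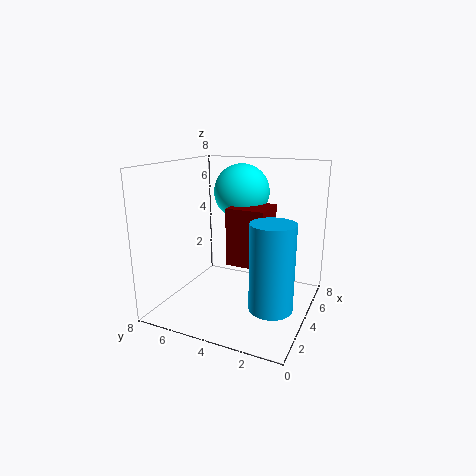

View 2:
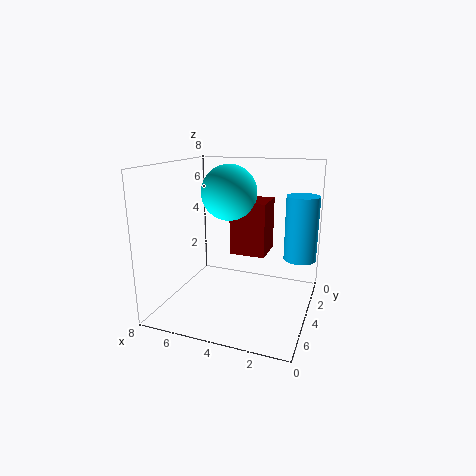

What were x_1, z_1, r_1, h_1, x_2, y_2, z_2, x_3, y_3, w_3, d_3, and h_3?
x_1 = 1
z_1 = 2
r_1 = 1
h_1 = 4
x_2 = 4.5
y_2 = 4
z_2 = 6.5
x_3 = 2.5
y_3 = 2
w_3 = 2
d_3 = 2
h_3 = 3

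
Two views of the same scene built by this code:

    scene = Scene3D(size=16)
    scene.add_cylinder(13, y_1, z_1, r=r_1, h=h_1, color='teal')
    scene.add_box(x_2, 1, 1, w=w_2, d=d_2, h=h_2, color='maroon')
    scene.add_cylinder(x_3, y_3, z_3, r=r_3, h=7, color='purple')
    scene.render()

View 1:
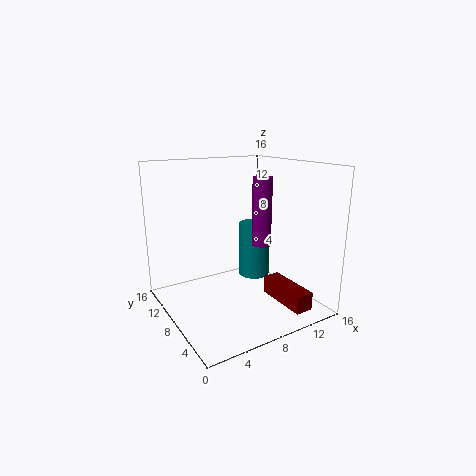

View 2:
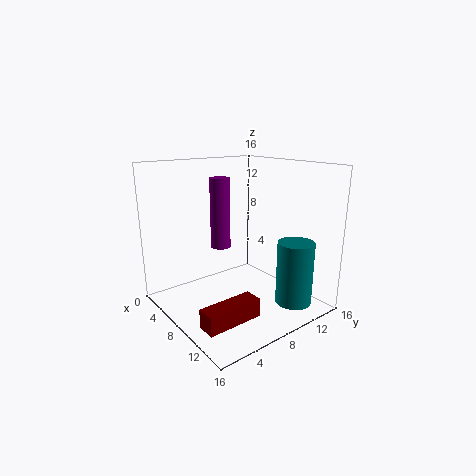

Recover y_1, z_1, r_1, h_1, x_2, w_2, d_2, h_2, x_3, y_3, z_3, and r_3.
y_1 = 12
z_1 = 1
r_1 = 2
h_1 = 7
x_2 = 11
w_2 = 2
d_2 = 6
h_2 = 2
x_3 = 9
y_3 = 5
z_3 = 8
r_3 = 1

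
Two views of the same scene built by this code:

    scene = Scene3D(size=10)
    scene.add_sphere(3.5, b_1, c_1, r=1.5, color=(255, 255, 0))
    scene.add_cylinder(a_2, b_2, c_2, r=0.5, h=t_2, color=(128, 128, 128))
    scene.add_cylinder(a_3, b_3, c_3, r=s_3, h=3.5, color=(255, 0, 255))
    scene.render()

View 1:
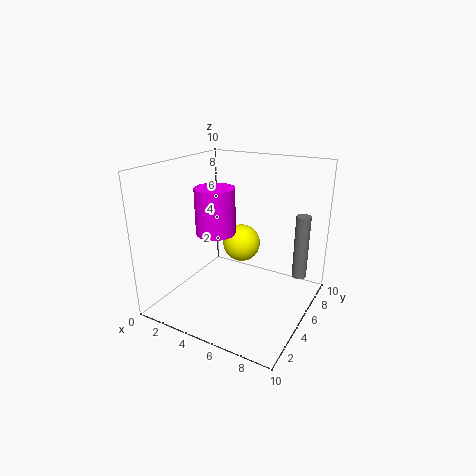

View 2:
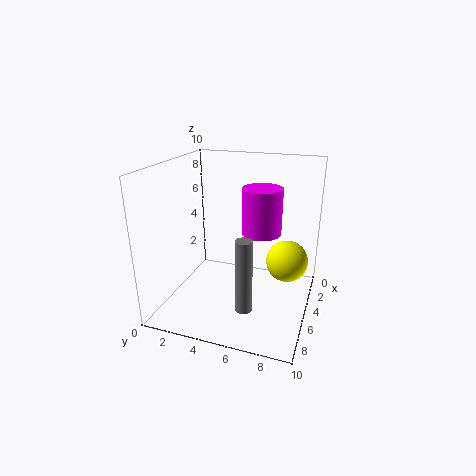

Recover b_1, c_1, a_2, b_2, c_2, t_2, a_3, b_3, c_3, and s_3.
b_1 = 8.25
c_1 = 3
a_2 = 9
b_2 = 6.75
c_2 = 2.25
t_2 = 4.5
a_3 = 2.5
b_3 = 6
c_3 = 4.5
s_3 = 1.5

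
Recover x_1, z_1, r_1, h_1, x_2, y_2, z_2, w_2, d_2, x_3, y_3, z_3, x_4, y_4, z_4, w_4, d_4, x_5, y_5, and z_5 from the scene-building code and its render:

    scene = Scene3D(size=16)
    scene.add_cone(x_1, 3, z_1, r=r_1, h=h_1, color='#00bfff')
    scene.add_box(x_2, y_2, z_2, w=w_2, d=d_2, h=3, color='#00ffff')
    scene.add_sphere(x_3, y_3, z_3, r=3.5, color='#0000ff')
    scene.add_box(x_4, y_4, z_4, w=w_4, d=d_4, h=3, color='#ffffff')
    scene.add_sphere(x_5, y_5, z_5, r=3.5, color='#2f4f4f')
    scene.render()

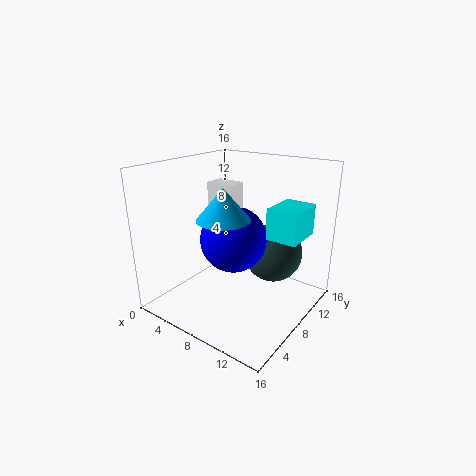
x_1 = 10, z_1 = 12, r_1 = 2.5, h_1 = 3, x_2 = 13, y_2 = 5.5, z_2 = 10, w_2 = 3, d_2 = 4, x_3 = 8.5, y_3 = 6.5, z_3 = 8.5, x_4 = 6, y_4 = 5.5, z_4 = 11.5, w_4 = 3, d_4 = 2, x_5 = 10, y_5 = 12.5, z_5 = 5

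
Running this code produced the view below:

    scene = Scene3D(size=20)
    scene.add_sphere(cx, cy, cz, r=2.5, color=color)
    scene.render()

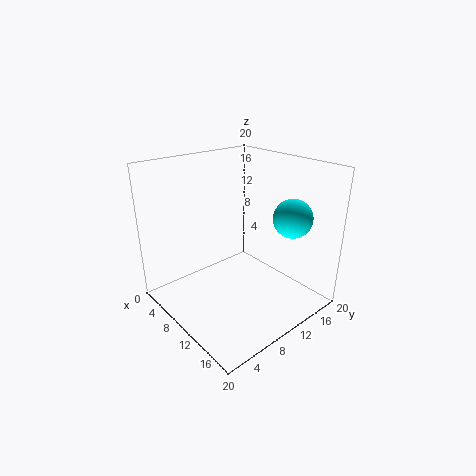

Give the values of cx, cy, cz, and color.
cx = 16.5; cy = 13.5; cz = 14; color = 'cyan'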